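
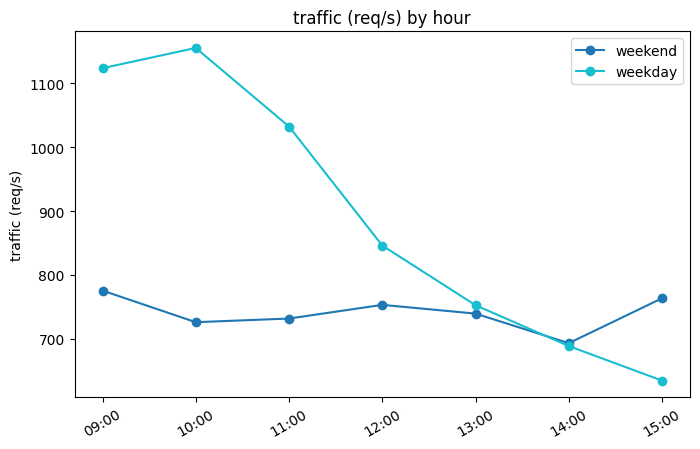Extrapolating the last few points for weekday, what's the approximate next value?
Last three: 750, 700, 650 → slope ≈ -50/step → next ≈ 600.

≈ 600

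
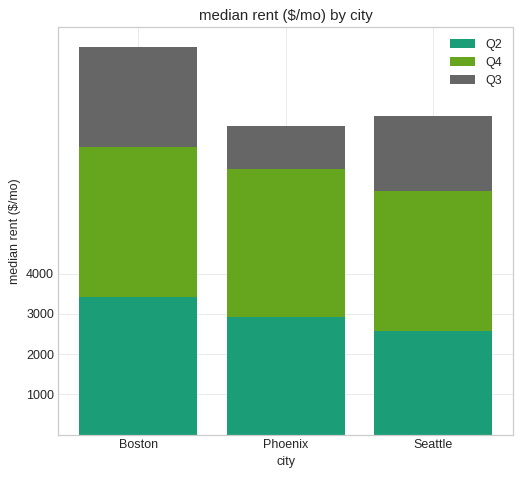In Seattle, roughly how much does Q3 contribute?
Q3 top ≈ 8000, bottom ≈ 6000; segment ≈ 2000.

≈ 2000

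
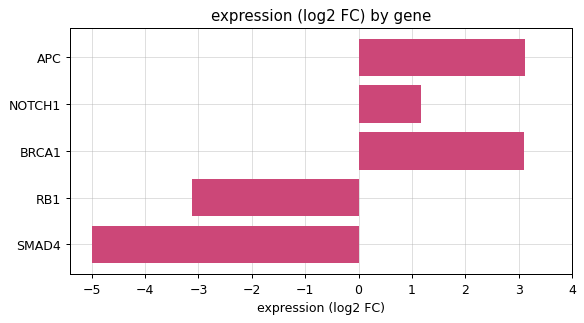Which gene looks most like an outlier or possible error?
SMAD4 ≈ -5; the rest sit between ≈ -3 and ≈ 3.

SMAD4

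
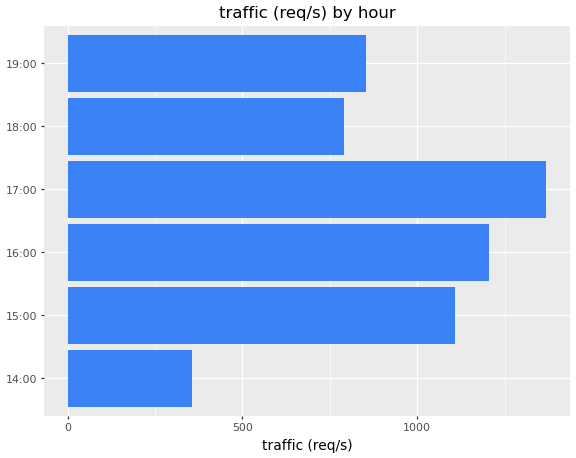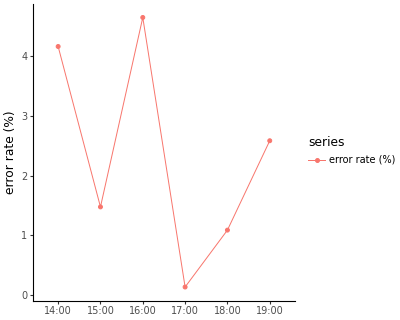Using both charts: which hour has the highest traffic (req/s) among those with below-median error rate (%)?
17:00

Chart 2 median error rate (%) ≈ 2; below-median hours: 15:00, 17:00, 18:00. Among those, 17:00 has the highest traffic (req/s) (≈ 1400).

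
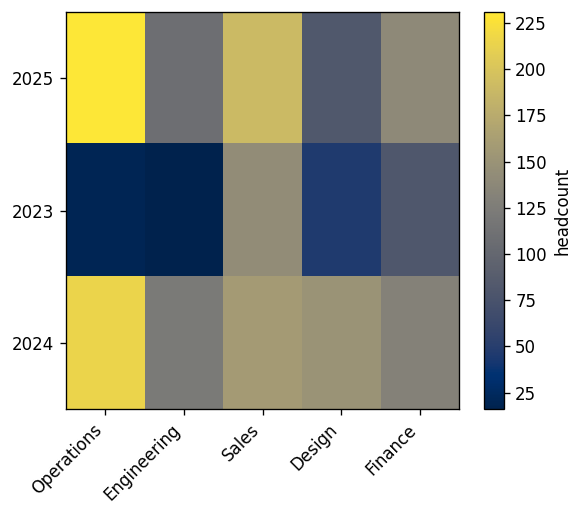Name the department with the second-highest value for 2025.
Sales

Top 3 for 2025: Operations ≈ 240, Sales ≈ 200, Finance ≈ 140.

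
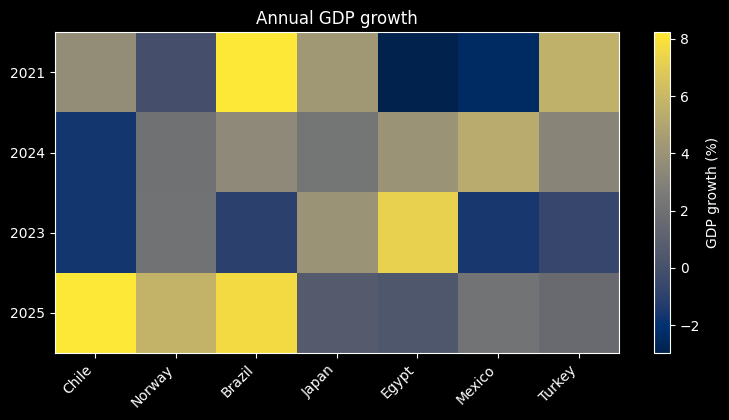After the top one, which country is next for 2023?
Top 3 for 2023: Egypt ≈ 7, Japan ≈ 4, Norway ≈ 2.

Japan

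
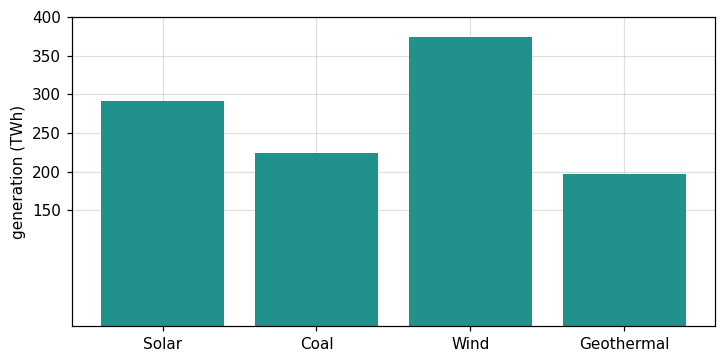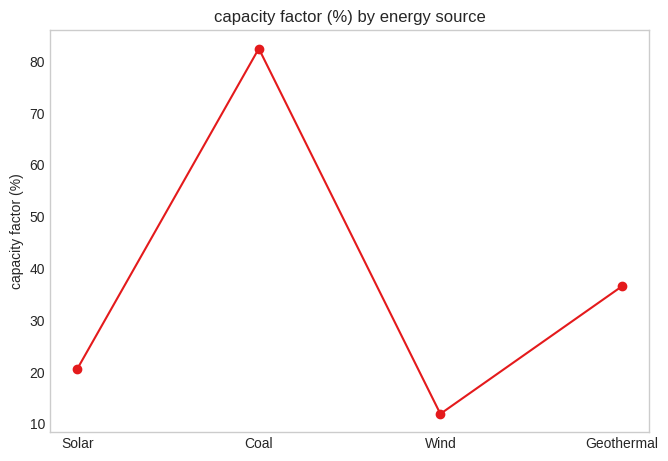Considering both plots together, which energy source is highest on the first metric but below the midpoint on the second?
Chart 2 median capacity factor (%) ≈ 30; below-median energy sources: Solar, Wind. Among those, Wind has the highest generation (TWh) (≈ 350).

Wind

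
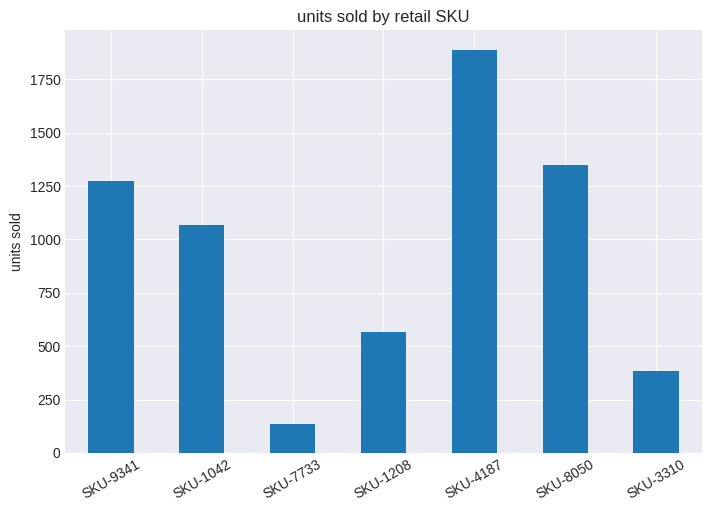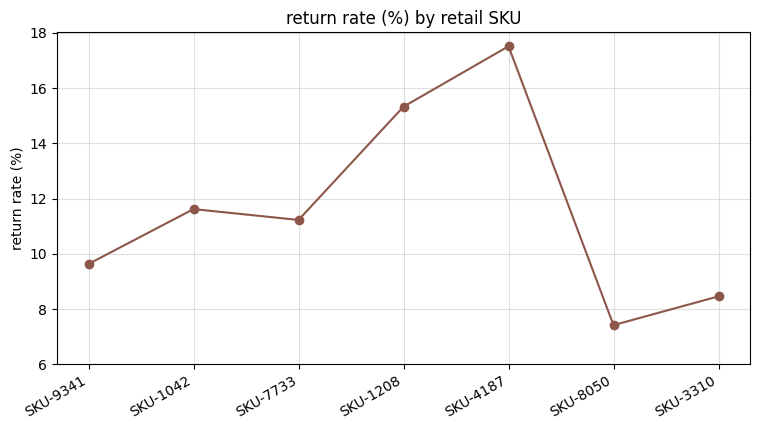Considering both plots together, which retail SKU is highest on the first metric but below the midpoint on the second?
Chart 2 median return rate (%) ≈ 12; below-median retail SKUs: SKU-9341, SKU-8050, SKU-3310. Among those, SKU-8050 has the highest units sold (≈ 1400).

SKU-8050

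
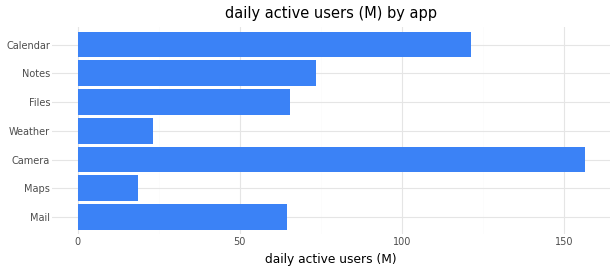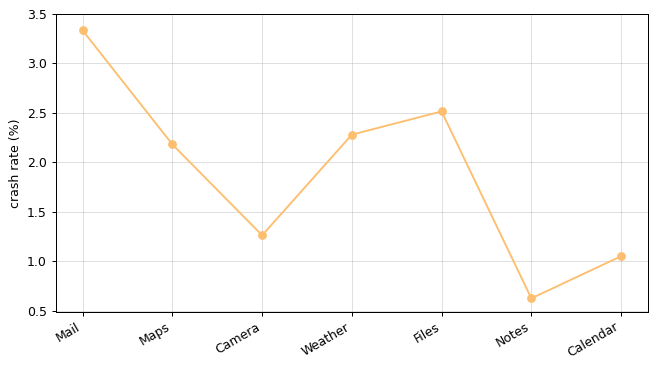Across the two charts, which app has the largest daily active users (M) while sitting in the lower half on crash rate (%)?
Camera

Chart 2 median crash rate (%) ≈ 2; below-median apps: Camera, Notes, Calendar. Among those, Camera has the highest daily active users (M) (≈ 160).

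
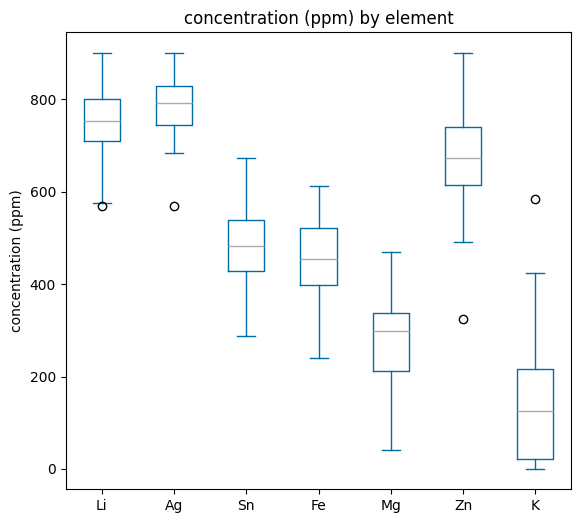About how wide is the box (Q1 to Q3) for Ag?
≈ 100

Q3 ≈ 800, Q1 ≈ 700; IQR ≈ 100.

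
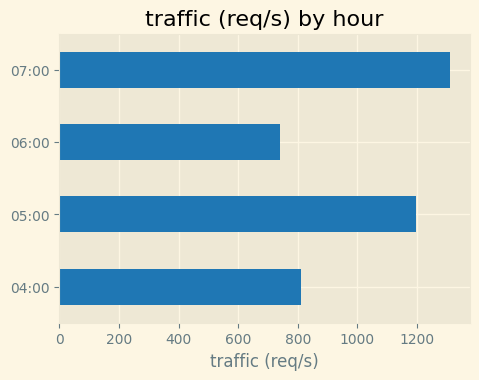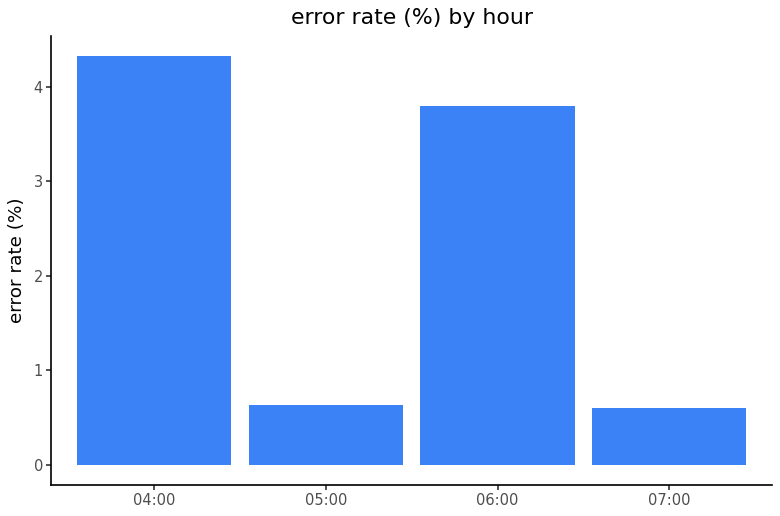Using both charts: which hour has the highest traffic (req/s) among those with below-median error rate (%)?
07:00

Chart 2 median error rate (%) ≈ 2; below-median hours: 05:00, 07:00. Among those, 07:00 has the highest traffic (req/s) (≈ 1400).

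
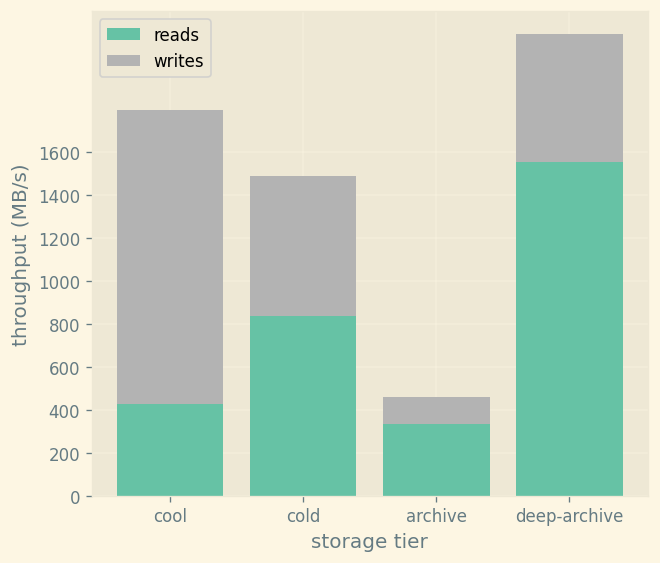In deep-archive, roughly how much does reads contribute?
reads top ≈ 1600, bottom ≈ 0; segment ≈ 1600.

≈ 1600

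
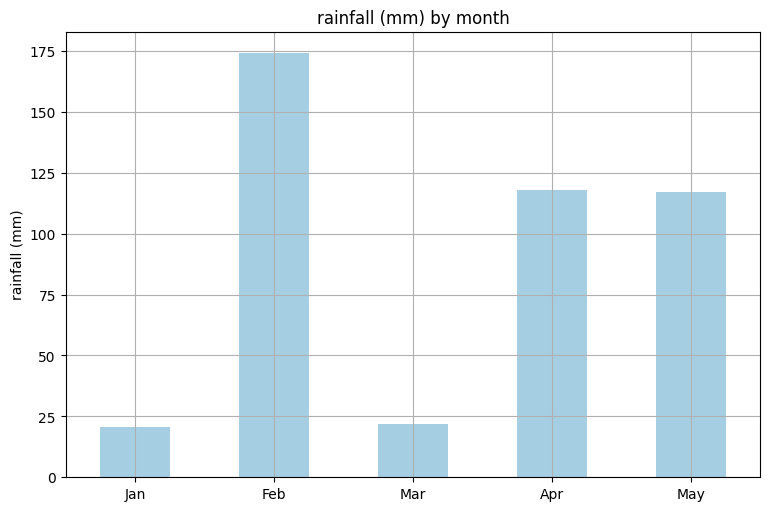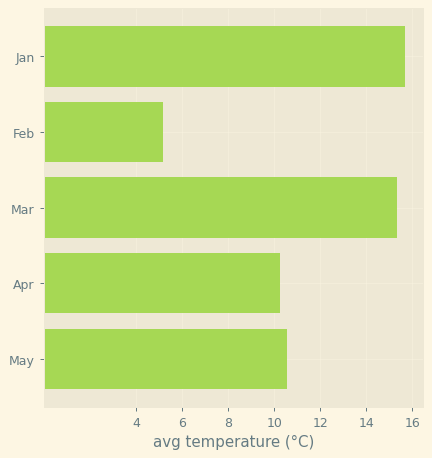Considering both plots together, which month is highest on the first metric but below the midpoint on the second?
Chart 2 median avg temperature (°C) ≈ 10; below-median months: Feb, Apr. Among those, Feb has the highest rainfall (mm) (≈ 180).

Feb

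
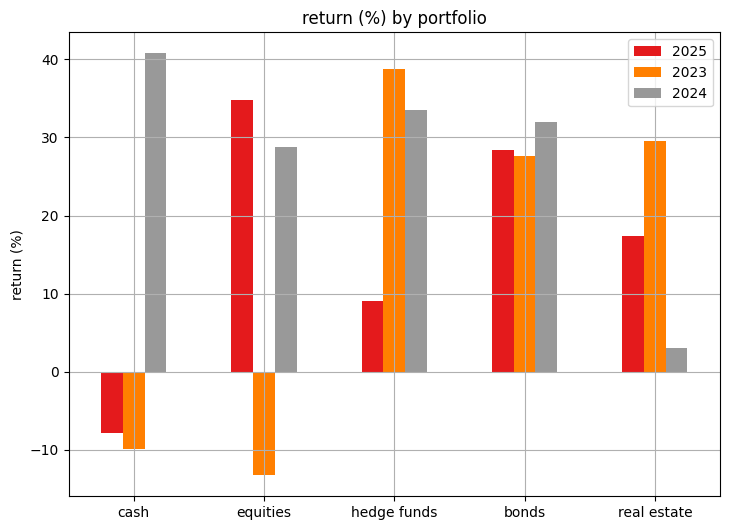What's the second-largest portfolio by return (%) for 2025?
bonds

Top 3 for 2025: equities ≈ 35, bonds ≈ 30, real estate ≈ 15.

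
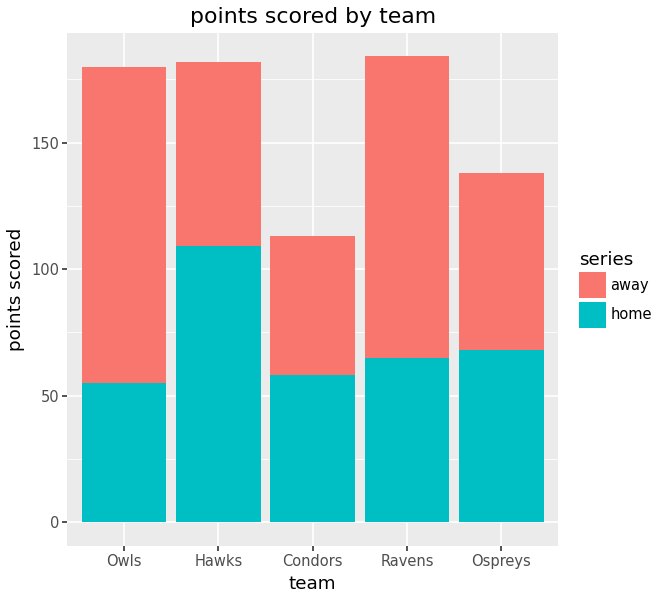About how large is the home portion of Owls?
≈ 60

home top ≈ 60, bottom ≈ 0; segment ≈ 60.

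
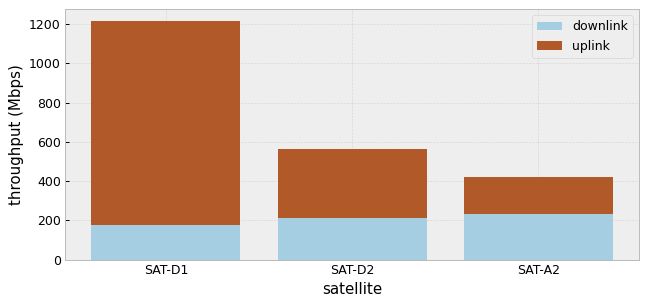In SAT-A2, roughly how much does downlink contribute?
downlink top ≈ 200, bottom ≈ 0; segment ≈ 200.

≈ 200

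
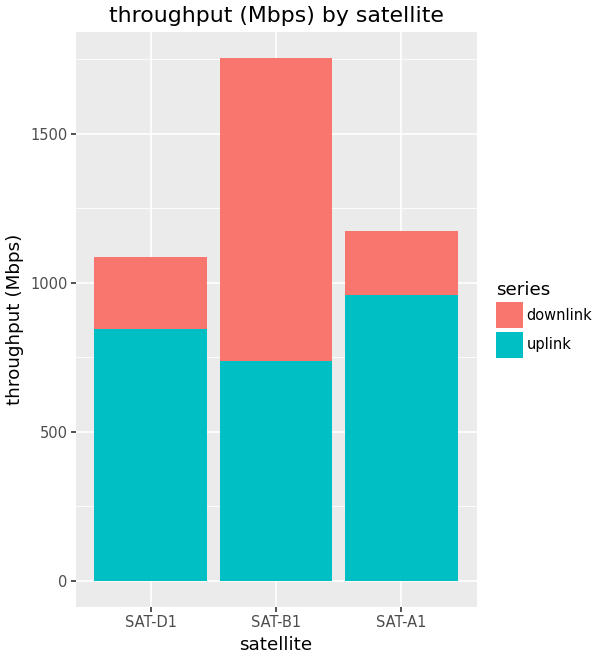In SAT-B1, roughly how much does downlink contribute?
≈ 1000

downlink top ≈ 1800, bottom ≈ 800; segment ≈ 1000.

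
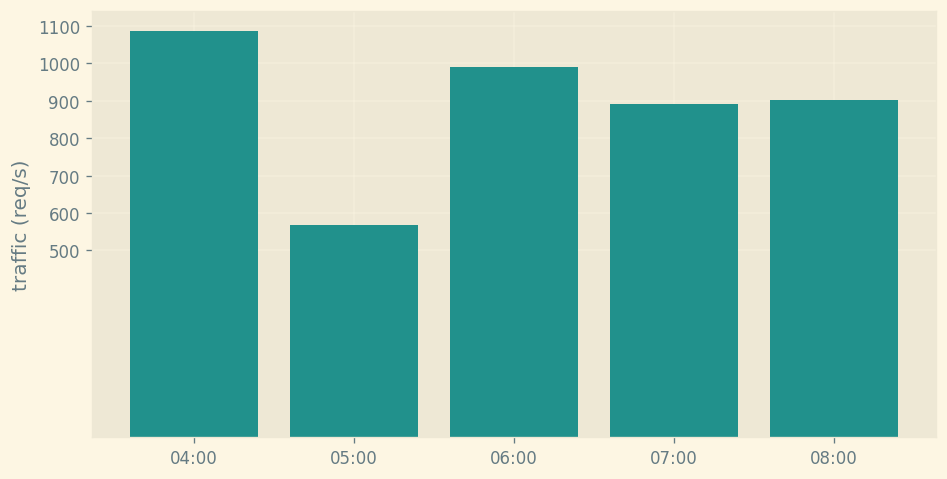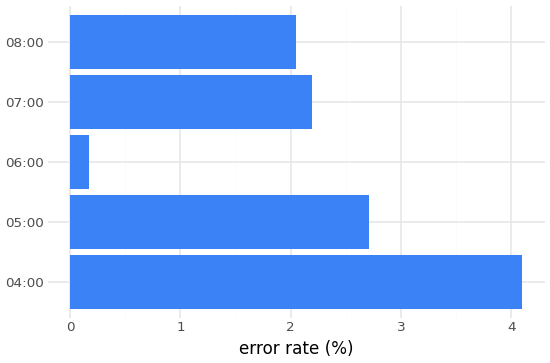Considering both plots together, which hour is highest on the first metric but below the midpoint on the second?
06:00

Chart 2 median error rate (%) ≈ 2; below-median hours: 06:00, 08:00. Among those, 06:00 has the highest traffic (req/s) (≈ 1000).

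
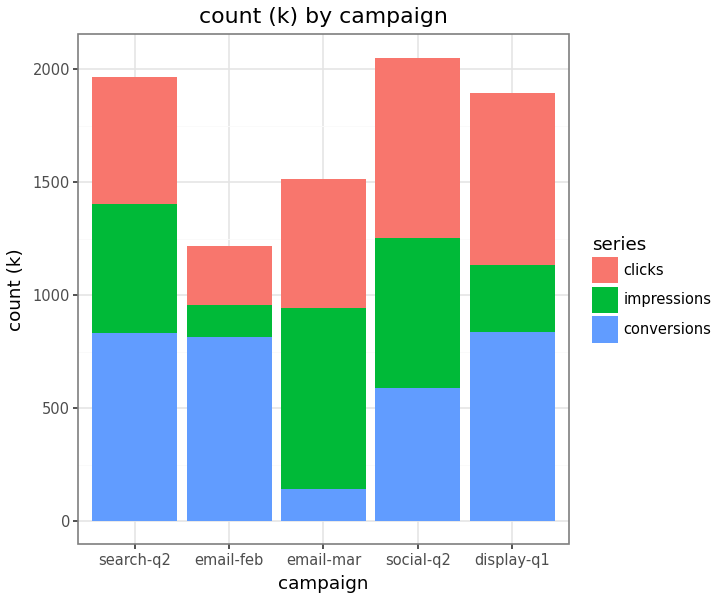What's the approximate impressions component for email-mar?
≈ 800

impressions top ≈ 1000, bottom ≈ 200; segment ≈ 800.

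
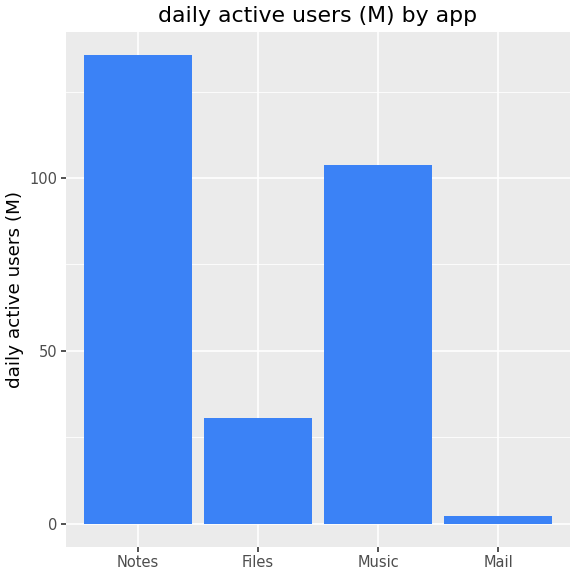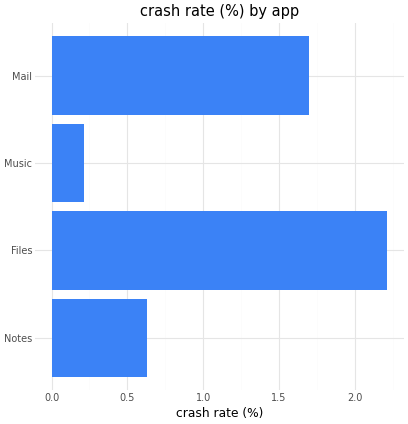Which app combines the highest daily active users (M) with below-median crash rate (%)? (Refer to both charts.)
Chart 2 median crash rate (%) ≈ 1; below-median apps: Notes, Music. Among those, Notes has the highest daily active users (M) (≈ 140).

Notes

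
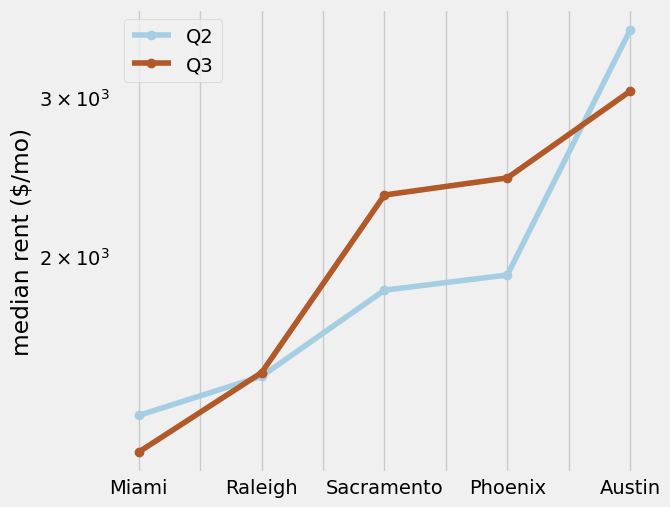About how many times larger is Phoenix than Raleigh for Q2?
≈ 1.43×

Phoenix ≈ 2000, Raleigh ≈ 1400; 2000/1400 ≈ 1.43.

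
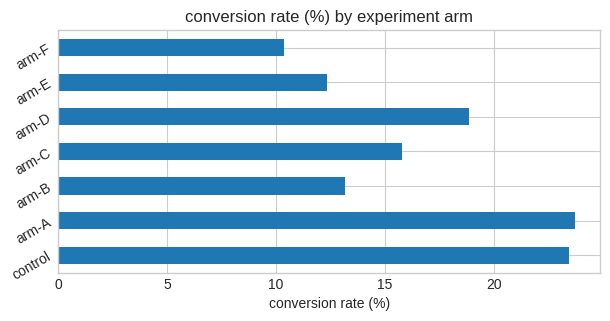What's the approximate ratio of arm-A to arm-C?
arm-A ≈ 24, arm-C ≈ 16; 24/16 ≈ 1.5.

≈ 1.5×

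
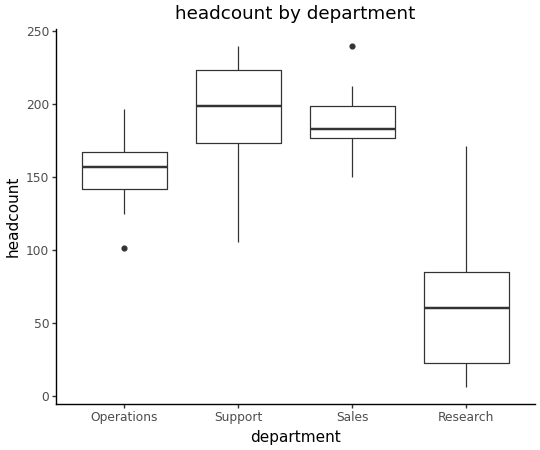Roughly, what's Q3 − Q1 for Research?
≈ 60

Q3 ≈ 80, Q1 ≈ 20; IQR ≈ 60.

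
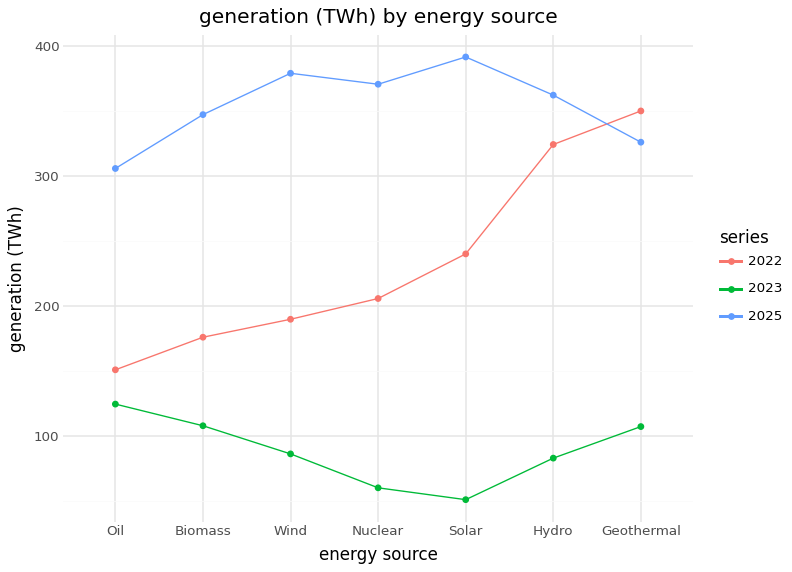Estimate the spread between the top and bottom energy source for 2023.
≈ 50

Max Oil ≈ 100, min Solar ≈ 50; range ≈ 50.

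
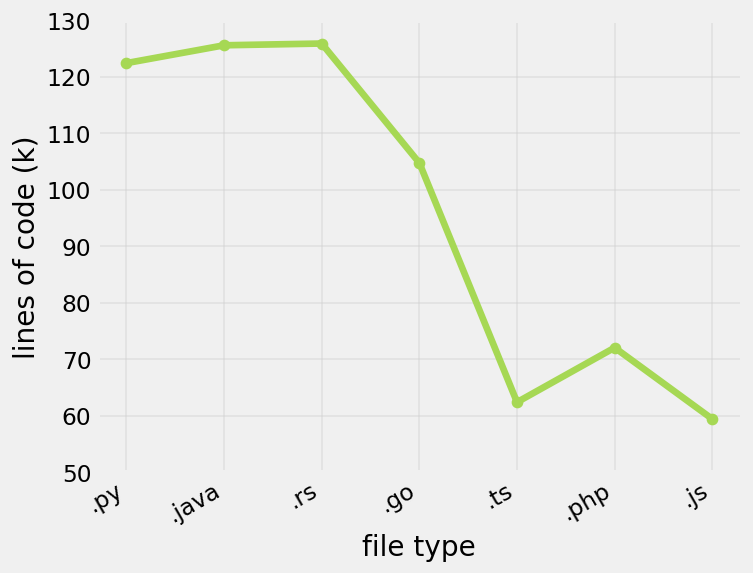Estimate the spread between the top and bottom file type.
≈ 70

Max .rs ≈ 130, min .js ≈ 60; range ≈ 70.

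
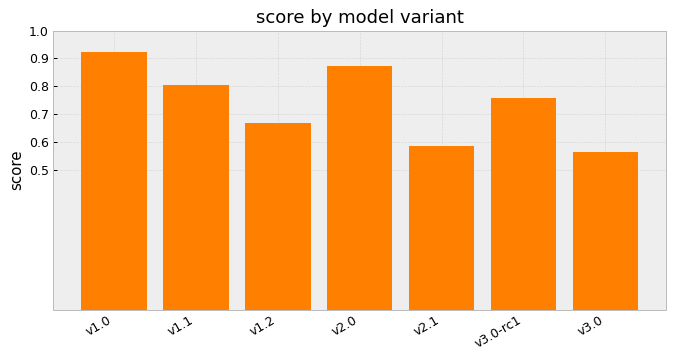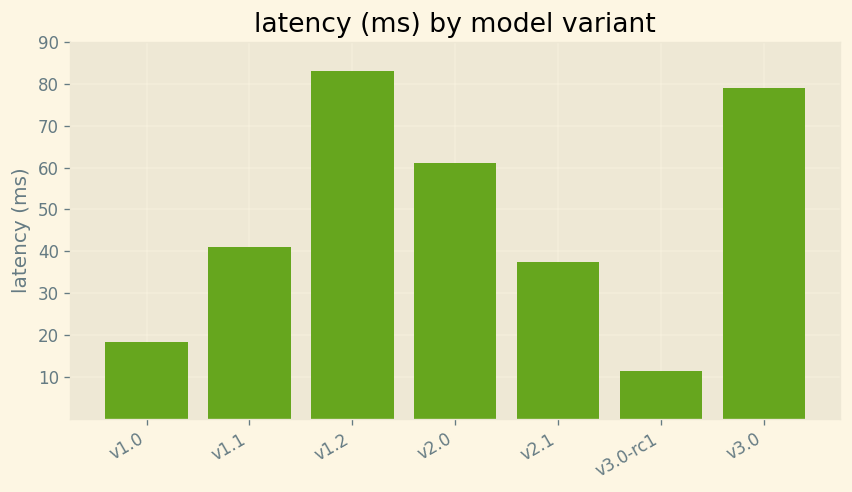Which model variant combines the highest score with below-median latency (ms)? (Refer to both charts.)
Chart 2 median latency (ms) ≈ 40; below-median model variants: v1.0, v2.1, v3.0-rc1. Among those, v1.0 has the highest score (≈ 0.9).

v1.0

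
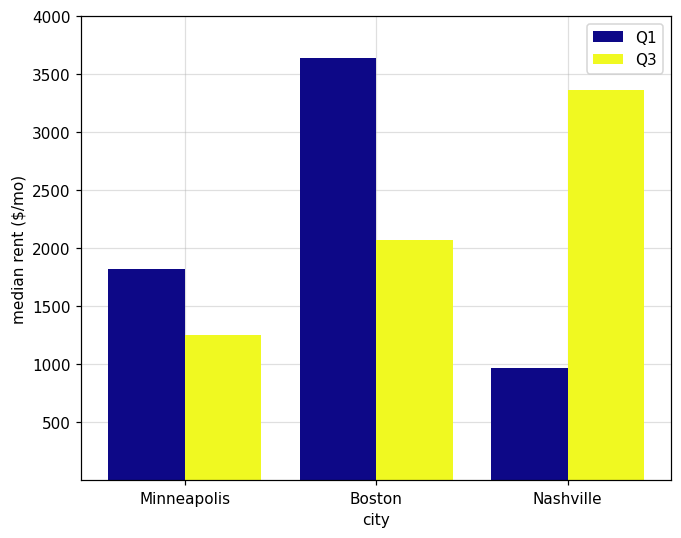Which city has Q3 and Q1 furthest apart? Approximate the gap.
Nashville: Q3 ≈ 3500, Q1 ≈ 1000 → gap ≈ 2500. Next-largest (Boston) is only ≈ 1500.

Nashville, ≈ 2500 $/mo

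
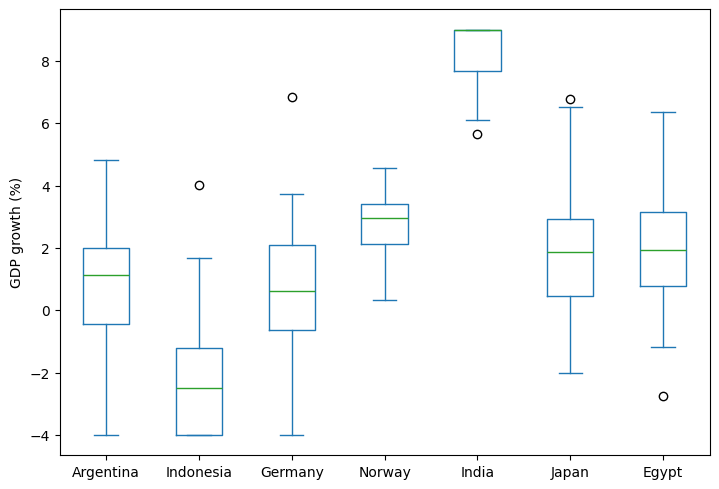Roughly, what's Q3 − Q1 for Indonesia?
Q3 ≈ -1, Q1 ≈ -4; IQR ≈ 3.

≈ 3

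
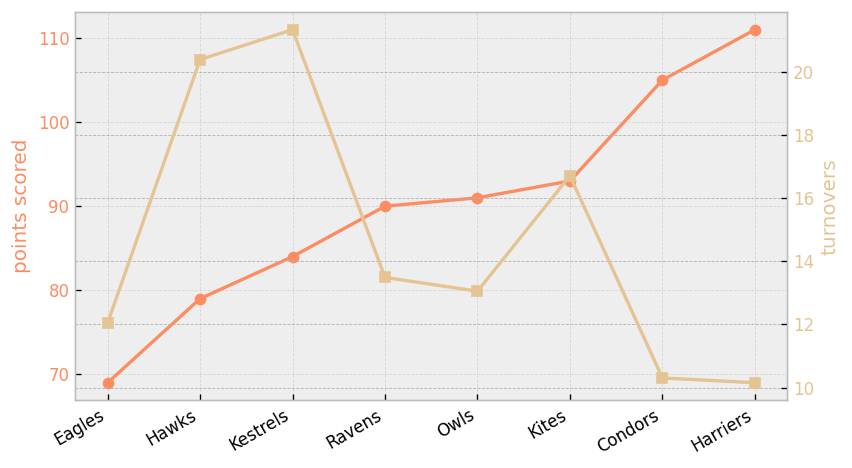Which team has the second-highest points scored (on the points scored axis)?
Top 3 (on the points scored axis): Harriers ≈ 110, Condors ≈ 105, Kites ≈ 95.

Condors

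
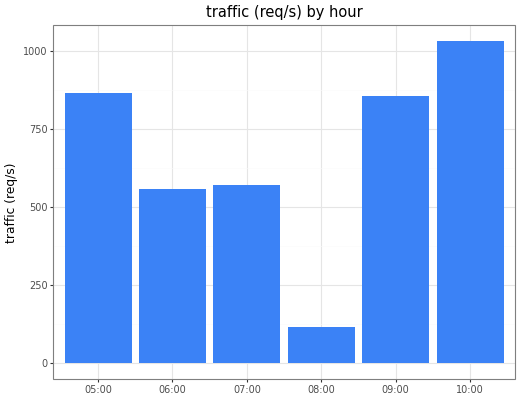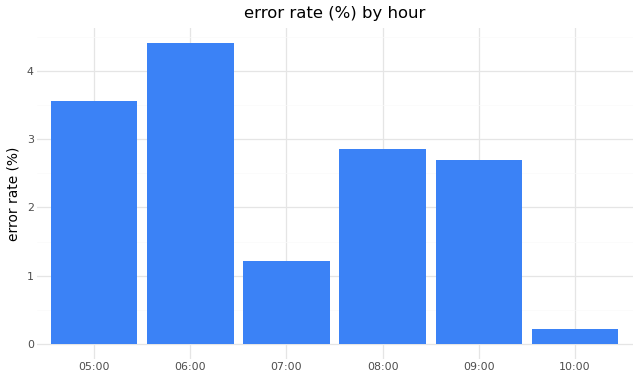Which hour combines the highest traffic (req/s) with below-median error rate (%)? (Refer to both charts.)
Chart 2 median error rate (%) ≈ 3; below-median hours: 07:00, 09:00, 10:00. Among those, 10:00 has the highest traffic (req/s) (≈ 1000).

10:00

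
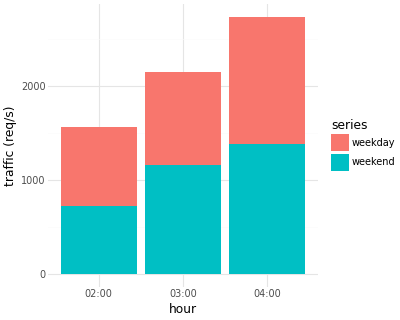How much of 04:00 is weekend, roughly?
weekend top ≈ 1500, bottom ≈ 0; segment ≈ 1500.

≈ 1500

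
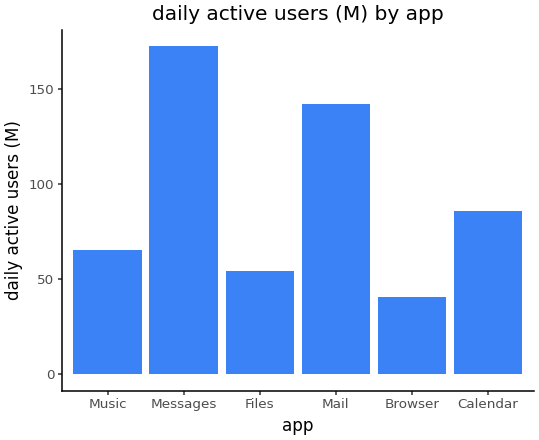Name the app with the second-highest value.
Top 3: Messages ≈ 180, Mail ≈ 140, Calendar ≈ 80.

Mail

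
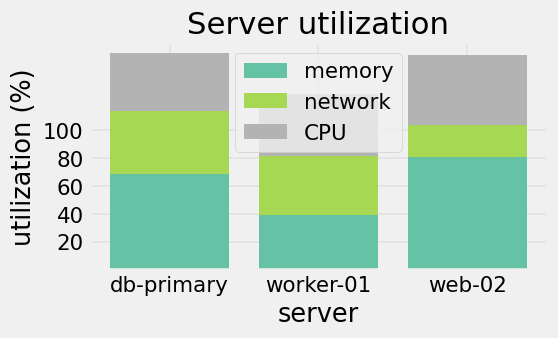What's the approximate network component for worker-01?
network top ≈ 80, bottom ≈ 40; segment ≈ 40.

≈ 40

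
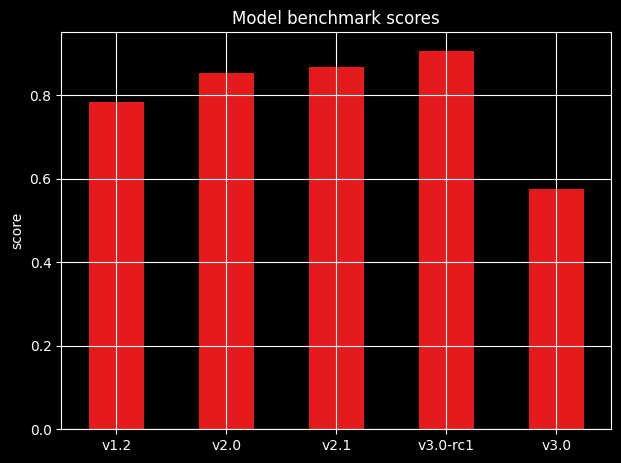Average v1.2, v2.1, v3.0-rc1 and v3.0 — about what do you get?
≈ 0.8

(0.8 + 0.9 + 0.9 + 0.6) / 4 ≈ 0.8.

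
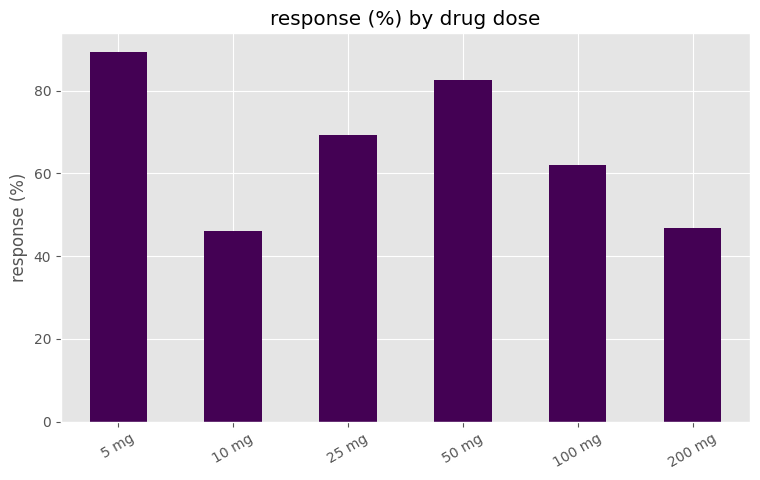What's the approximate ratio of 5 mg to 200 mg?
5 mg ≈ 90, 200 mg ≈ 50; 90/50 ≈ 1.8.

≈ 1.8×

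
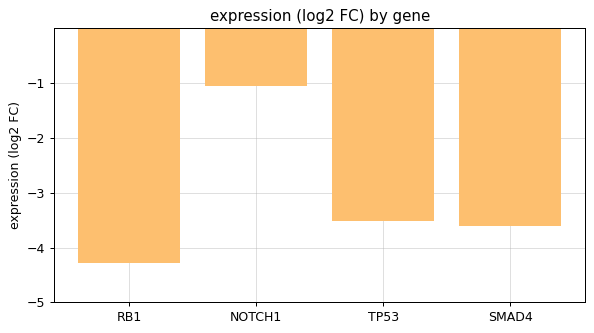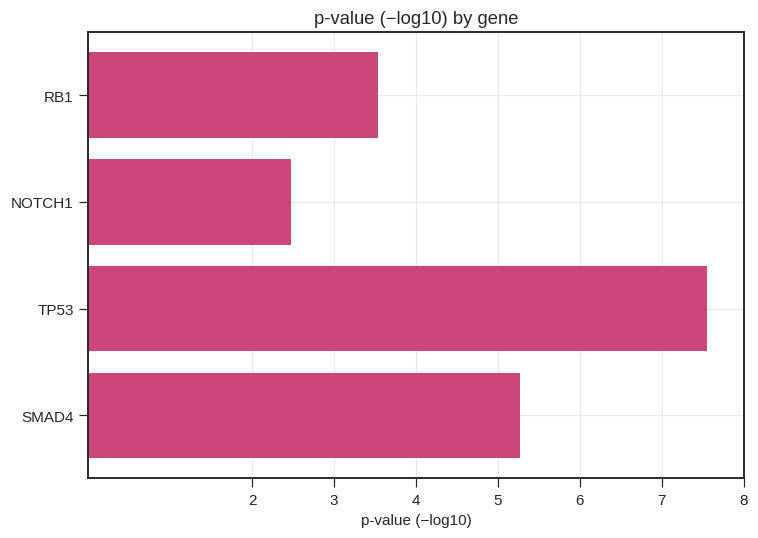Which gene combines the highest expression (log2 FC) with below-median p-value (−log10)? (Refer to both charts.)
NOTCH1

Chart 2 median p-value (−log10) ≈ 4; below-median genes: RB1, NOTCH1. Among those, NOTCH1 has the highest expression (log2 FC) (≈ -1).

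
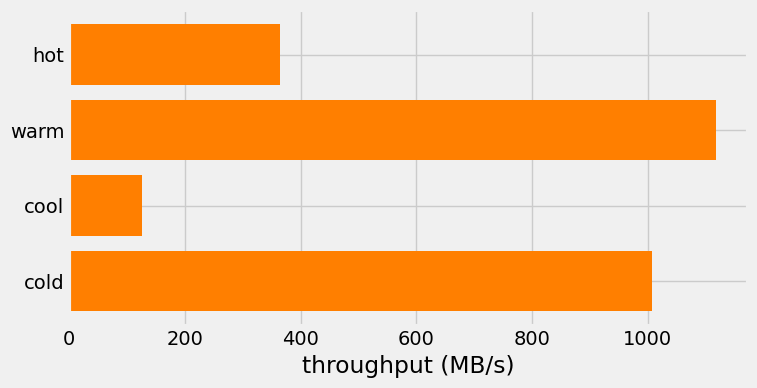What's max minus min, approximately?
Max warm ≈ 1100, min cool ≈ 100; range ≈ 1000.

≈ 1000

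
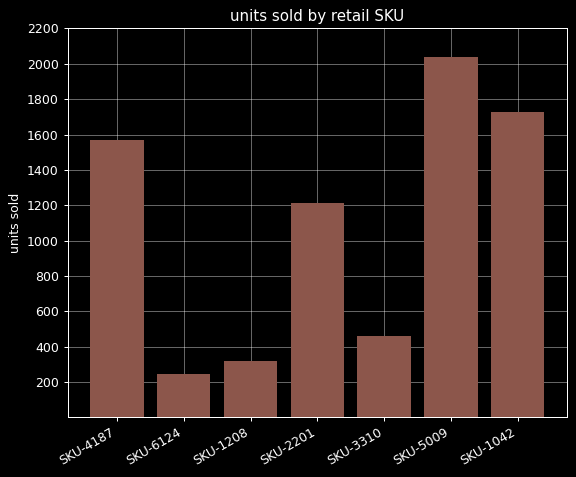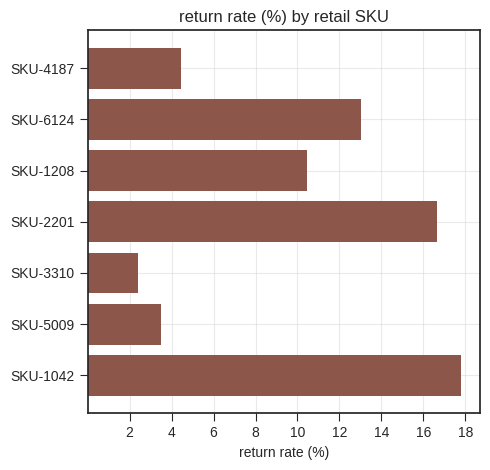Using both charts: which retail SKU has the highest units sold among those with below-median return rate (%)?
Chart 2 median return rate (%) ≈ 10; below-median retail SKUs: SKU-4187, SKU-3310, SKU-5009. Among those, SKU-5009 has the highest units sold (≈ 2000).

SKU-5009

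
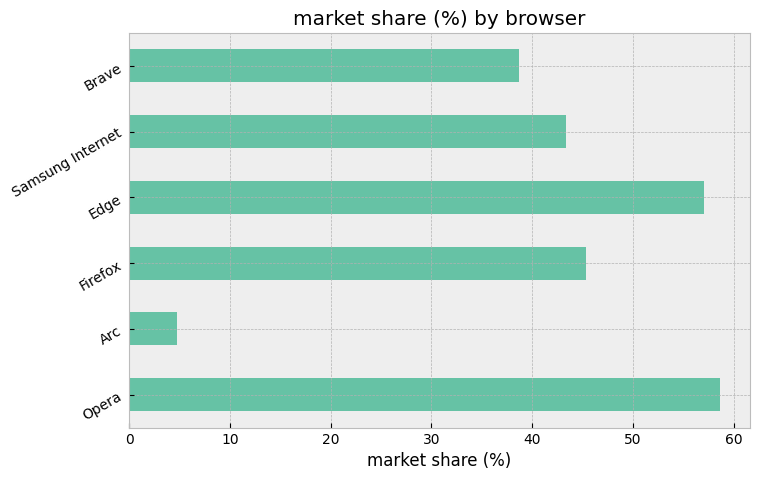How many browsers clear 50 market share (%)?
Above 50: Opera, Edge.

2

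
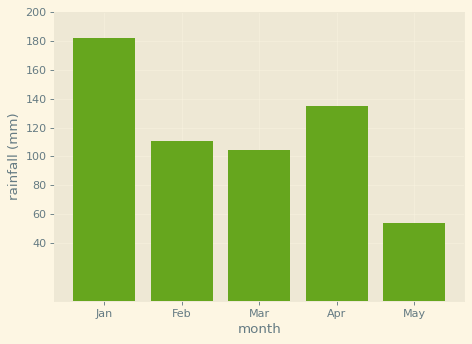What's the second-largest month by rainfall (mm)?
Top 3: Jan ≈ 180, Apr ≈ 140, Feb ≈ 120.

Apr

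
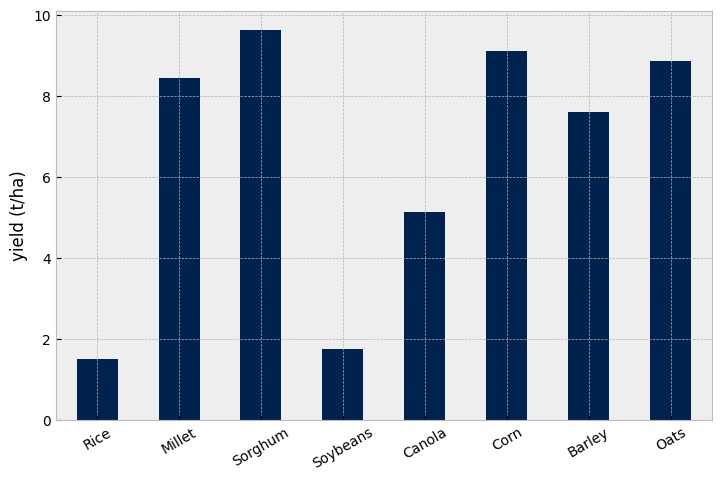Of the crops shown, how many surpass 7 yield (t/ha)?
Above 7: Millet, Sorghum, Corn, Barley, Oats.

5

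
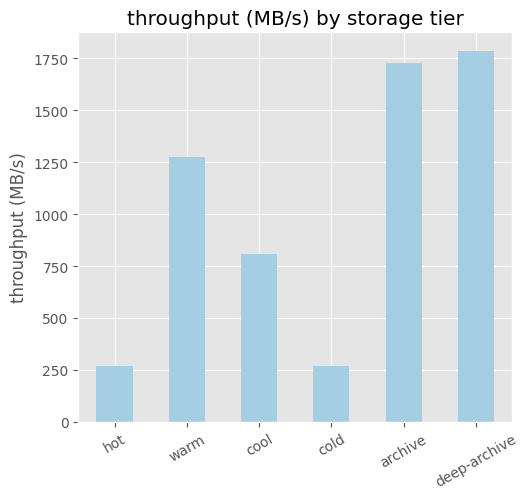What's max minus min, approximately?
≈ 1600

Max deep-archive ≈ 1800, min cold ≈ 200; range ≈ 1600.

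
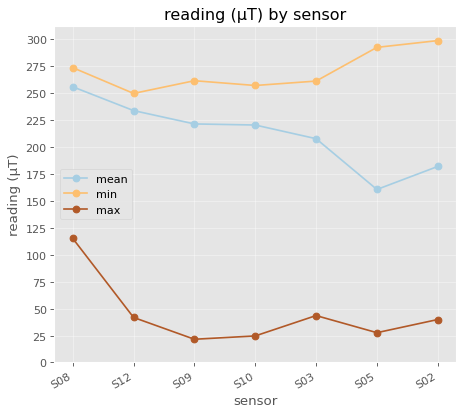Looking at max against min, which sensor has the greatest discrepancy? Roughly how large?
S05, ≈ 275 µT

S05: max ≈ 25, min ≈ 300 → gap ≈ 275. Next-largest (S02) is only ≈ 250.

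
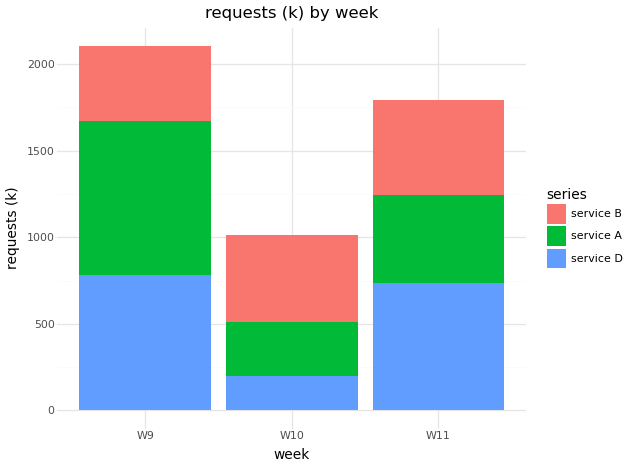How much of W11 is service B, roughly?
≈ 600

service B top ≈ 1800, bottom ≈ 1200; segment ≈ 600.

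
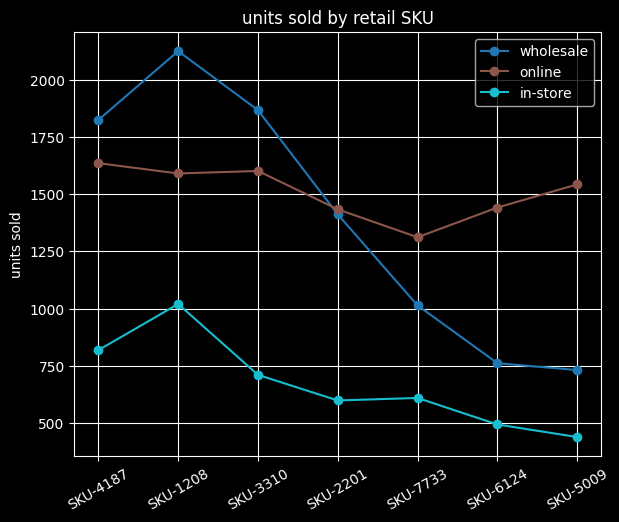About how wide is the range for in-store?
≈ 600

Max SKU-1208 ≈ 1000, min SKU-5009 ≈ 400; range ≈ 600.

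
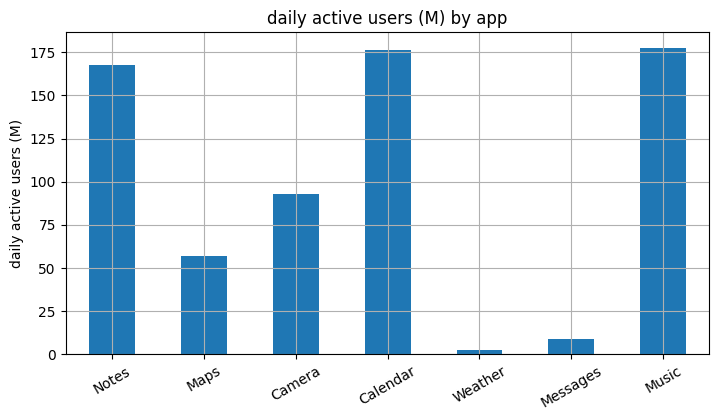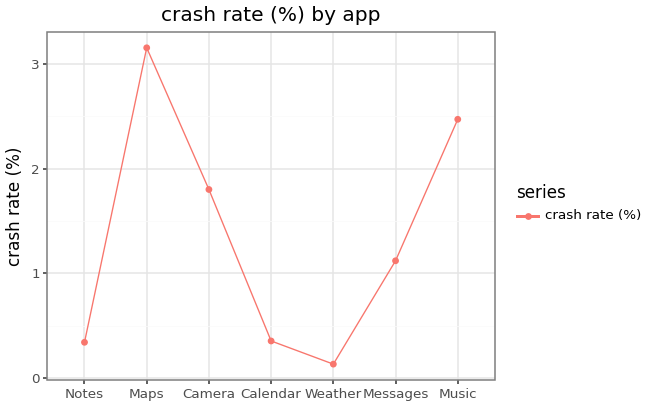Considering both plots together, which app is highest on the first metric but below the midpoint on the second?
Chart 2 median crash rate (%) ≈ 1; below-median apps: Notes, Calendar, Weather. Among those, Calendar has the highest daily active users (M) (≈ 180).

Calendar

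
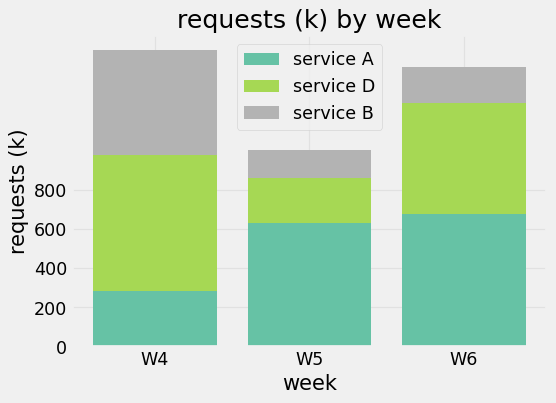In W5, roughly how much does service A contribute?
service A top ≈ 600, bottom ≈ 0; segment ≈ 600.

≈ 600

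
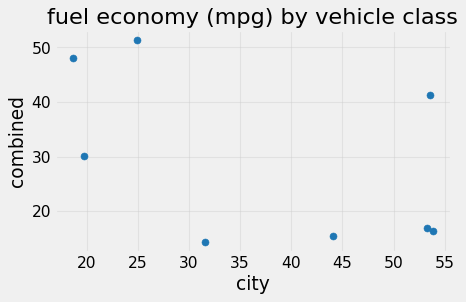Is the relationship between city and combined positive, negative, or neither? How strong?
Points are negatively correlated; moderate (|r| ≈ 0.5).

negative, moderate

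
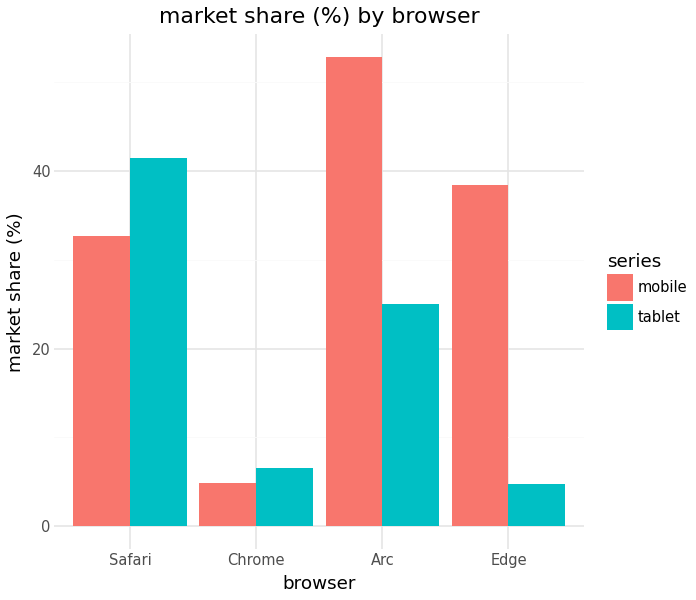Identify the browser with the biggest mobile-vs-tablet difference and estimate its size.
Edge: mobile ≈ 40, tablet ≈ 5 → gap ≈ 35. Next-largest (Arc) is only ≈ 30.

Edge, ≈ 35 %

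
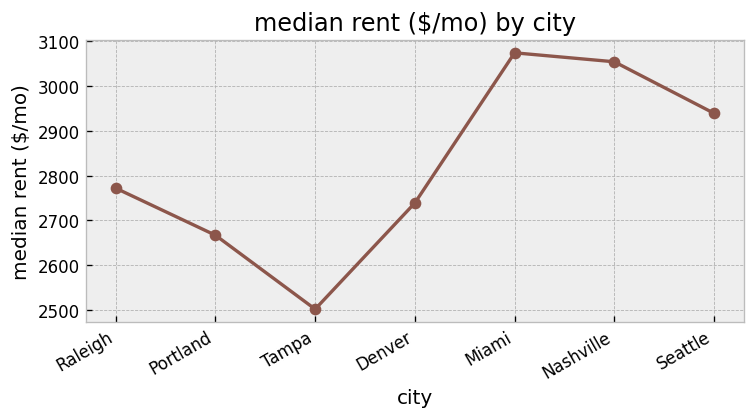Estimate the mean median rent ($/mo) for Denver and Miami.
≈ 2900

(2750 + 3050) / 2 ≈ 2900.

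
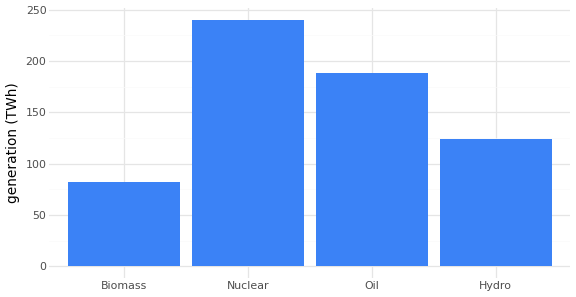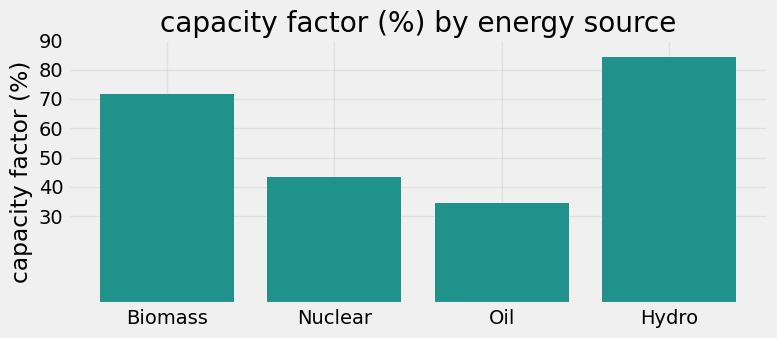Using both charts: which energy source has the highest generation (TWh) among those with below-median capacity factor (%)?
Chart 2 median capacity factor (%) ≈ 60; below-median energy sources: Nuclear, Oil. Among those, Nuclear has the highest generation (TWh) (≈ 250).

Nuclear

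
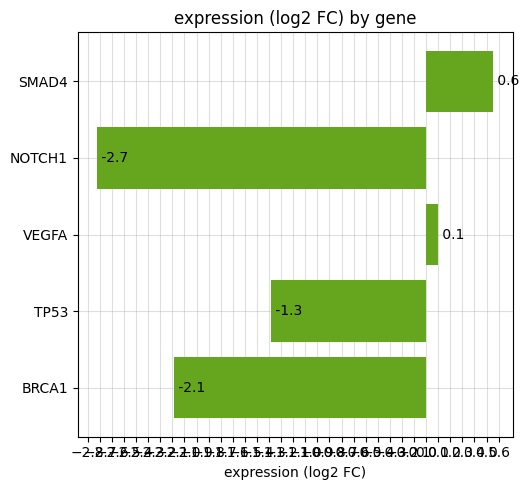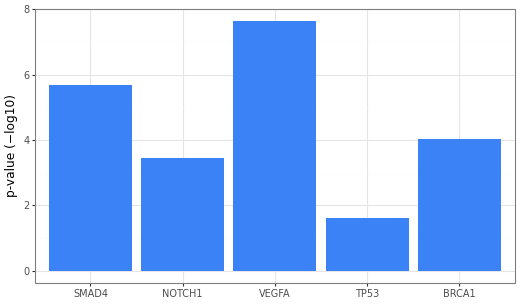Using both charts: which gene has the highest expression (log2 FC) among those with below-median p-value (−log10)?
Chart 2 median p-value (−log10) ≈ 4; below-median genes: NOTCH1, TP53. Among those, TP53 has the highest expression (log2 FC) (≈ -1.3).

TP53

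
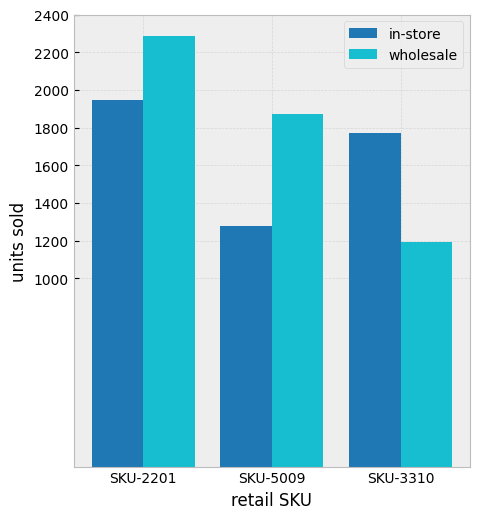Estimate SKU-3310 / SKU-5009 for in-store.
SKU-3310 ≈ 1800, SKU-5009 ≈ 1200; 1800/1200 ≈ 1.5.

≈ 1.5×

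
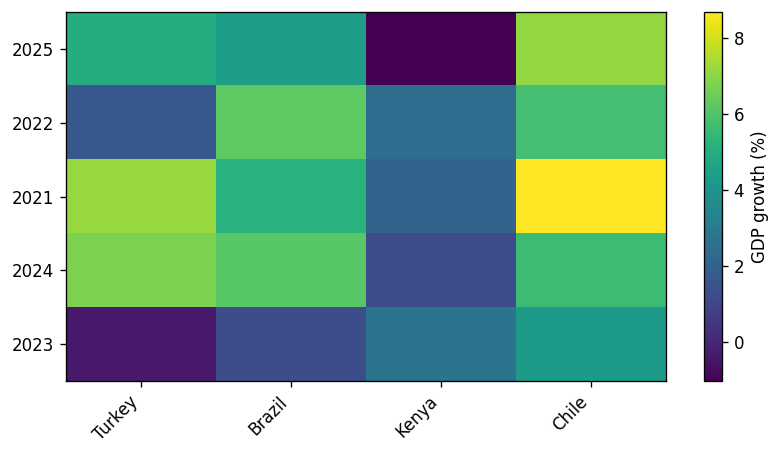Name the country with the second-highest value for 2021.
Turkey

Top 3 for 2021: Chile ≈ 9, Turkey ≈ 7, Brazil ≈ 5.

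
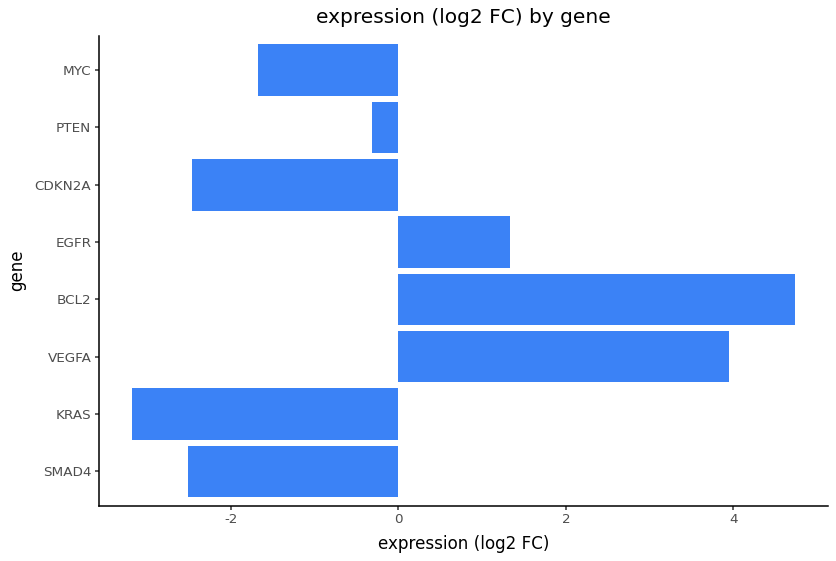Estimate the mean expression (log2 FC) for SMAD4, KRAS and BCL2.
(-3 + -3 + 5) / 3 ≈ 0.

≈ 0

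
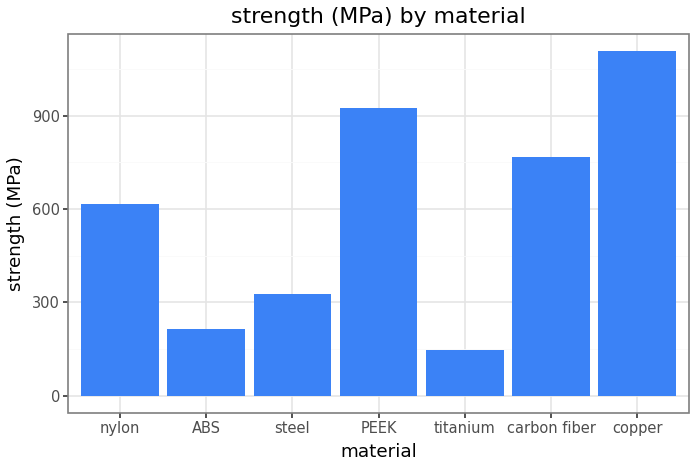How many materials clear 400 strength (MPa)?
4

Above 400: nylon, PEEK, carbon fiber, copper.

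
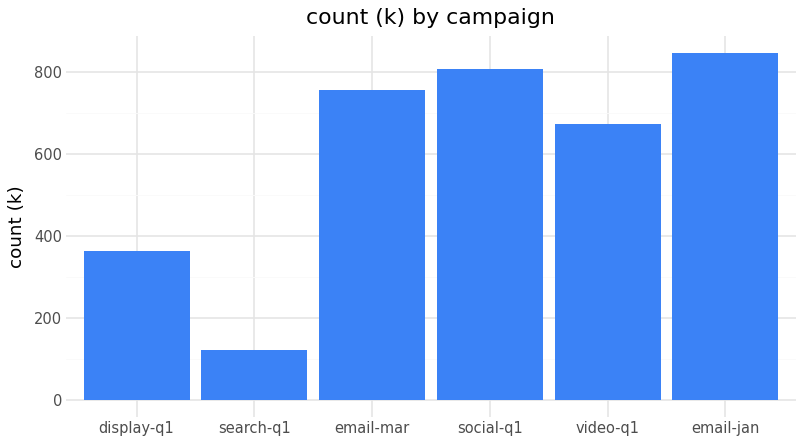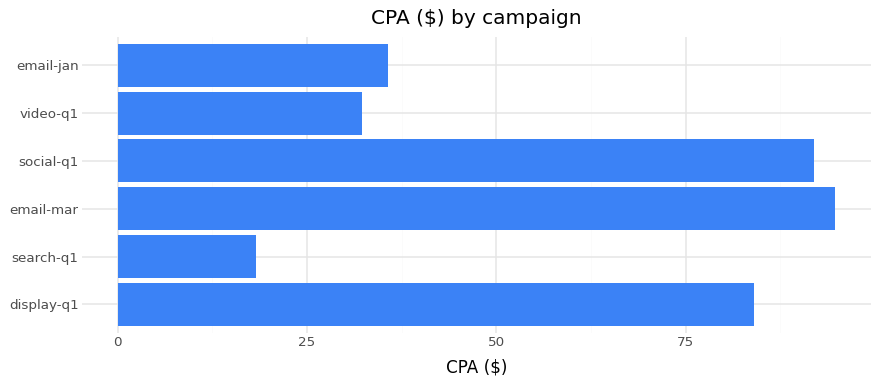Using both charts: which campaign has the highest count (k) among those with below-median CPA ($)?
email-jan

Chart 2 median CPA ($) ≈ 60; below-median campaigns: search-q1, video-q1, email-jan. Among those, email-jan has the highest count (k) (≈ 800).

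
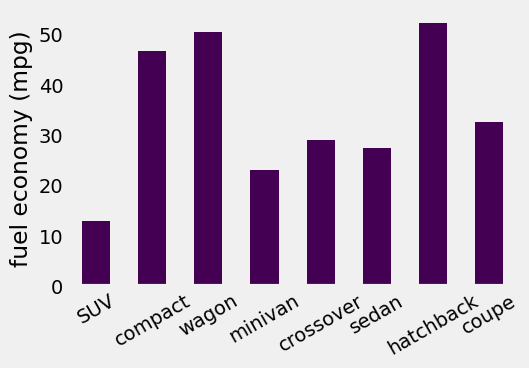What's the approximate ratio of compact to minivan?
compact ≈ 45, minivan ≈ 25; 45/25 ≈ 1.8.

≈ 1.8×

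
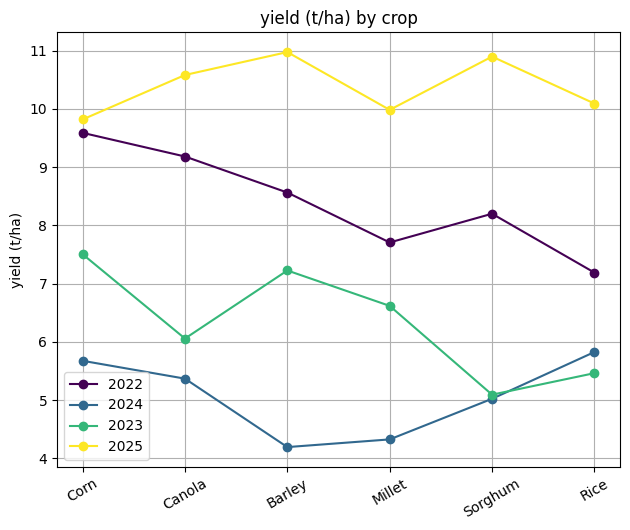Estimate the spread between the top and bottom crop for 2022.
Max Corn ≈ 10, min Rice ≈ 7; range ≈ 3.

≈ 3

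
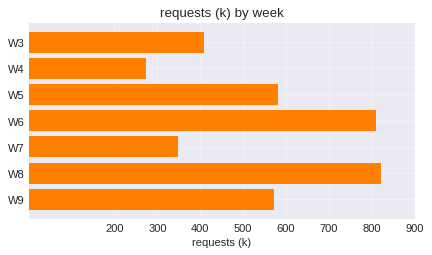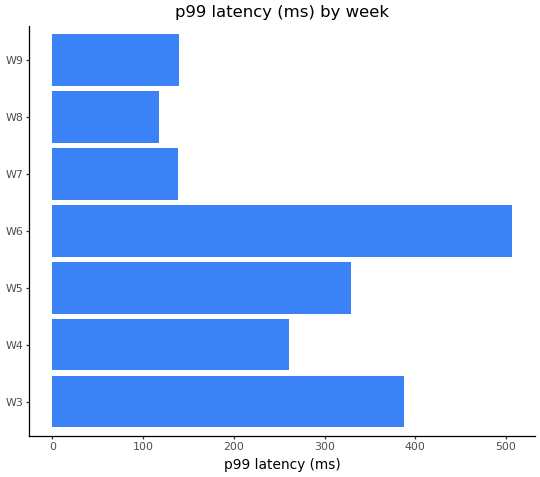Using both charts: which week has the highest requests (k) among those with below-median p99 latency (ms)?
W8

Chart 2 median p99 latency (ms) ≈ 250; below-median weeks: W7, W8, W9. Among those, W8 has the highest requests (k) (≈ 800).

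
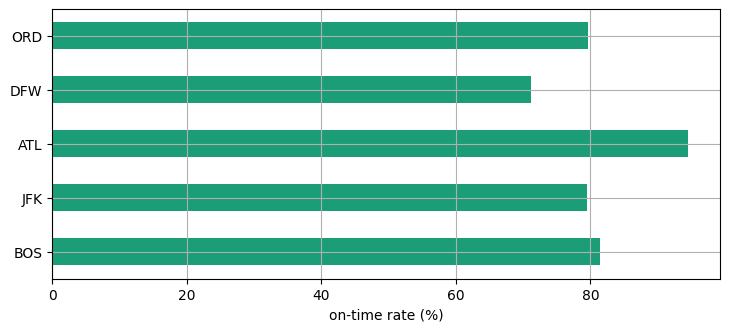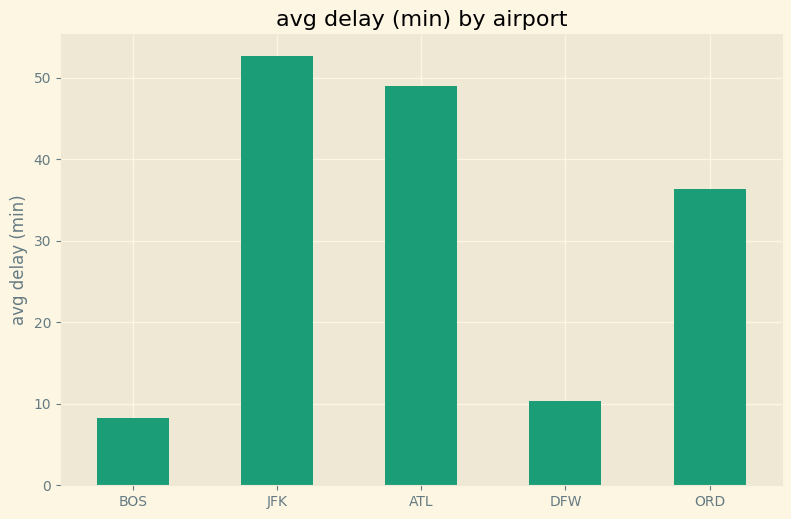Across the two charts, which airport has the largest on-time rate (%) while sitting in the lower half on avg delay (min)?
Chart 2 median avg delay (min) ≈ 35; below-median airports: BOS, DFW. Among those, BOS has the highest on-time rate (%) (≈ 80).

BOS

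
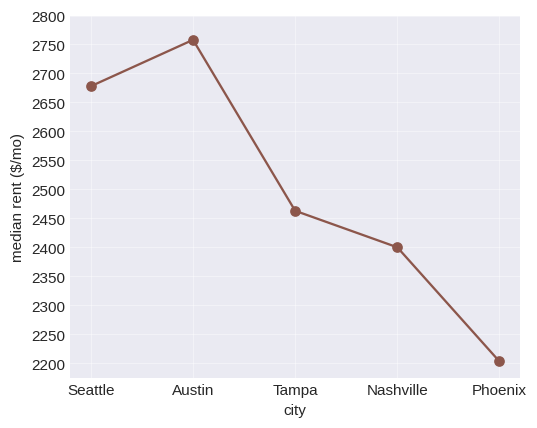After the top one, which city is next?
Top 3: Austin ≈ 2750, Seattle ≈ 2700, Tampa ≈ 2450.

Seattle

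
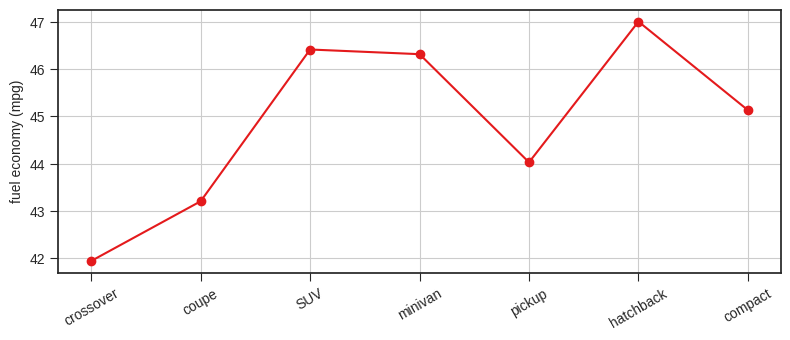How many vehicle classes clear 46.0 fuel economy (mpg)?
Above 46.0: SUV, minivan, hatchback.

3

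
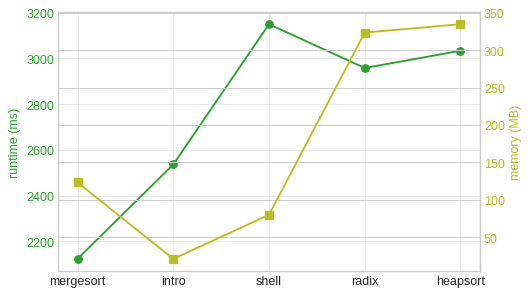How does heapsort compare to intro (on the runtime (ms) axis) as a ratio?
heapsort ≈ 3000, intro ≈ 2500; 3000/2500 ≈ 1.2.

≈ 1.2×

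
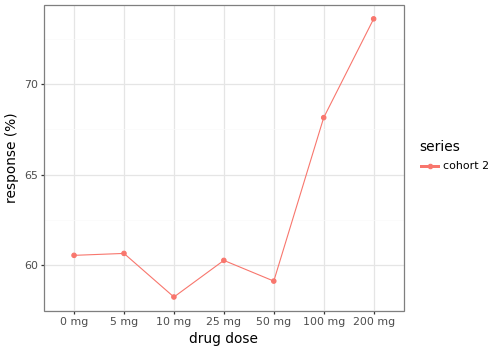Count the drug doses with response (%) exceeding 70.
Above 70: 200 mg.

1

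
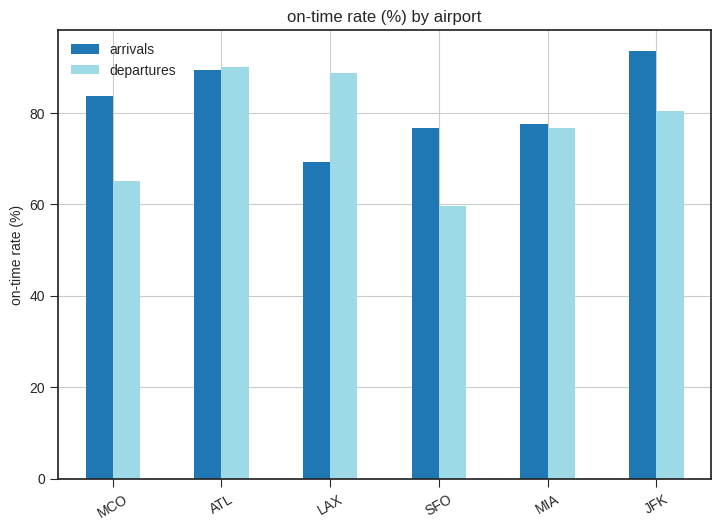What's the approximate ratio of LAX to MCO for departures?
LAX ≈ 90, MCO ≈ 70; 90/70 ≈ 1.29.

≈ 1.29×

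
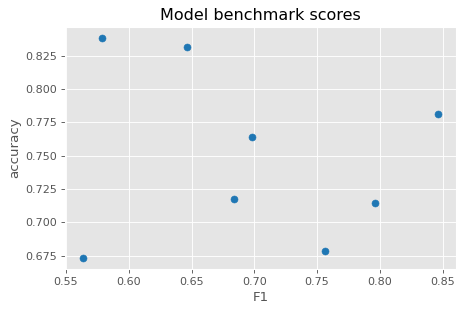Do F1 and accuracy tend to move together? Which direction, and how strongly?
Points are roughly uncorrelated; weak (|r| ≈ 0.2).

no clear correlation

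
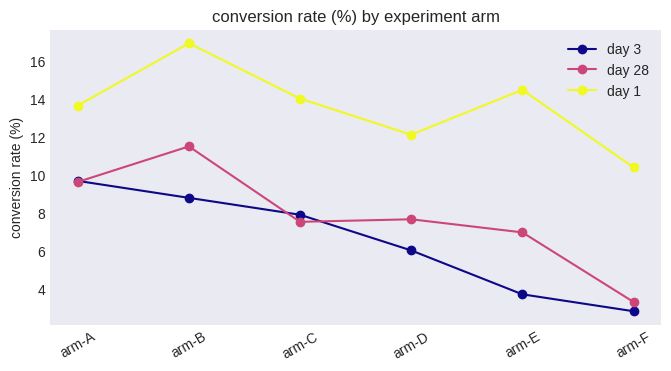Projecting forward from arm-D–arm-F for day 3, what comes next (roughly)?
Last three: 6, 4, 2 → slope ≈ -2/step → next ≈ 0.

≈ 0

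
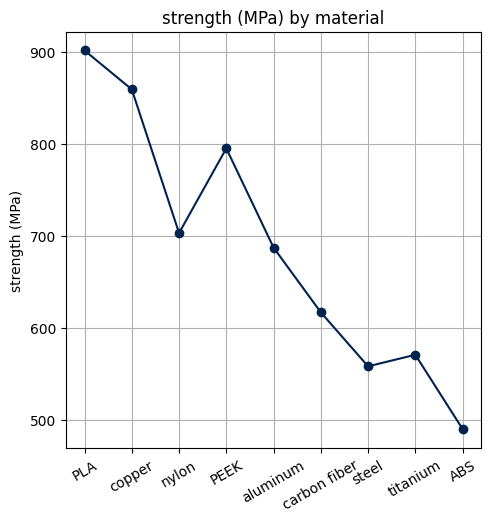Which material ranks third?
Top 4: PLA ≈ 900, copper ≈ 850, PEEK ≈ 800, nylon ≈ 700.

PEEK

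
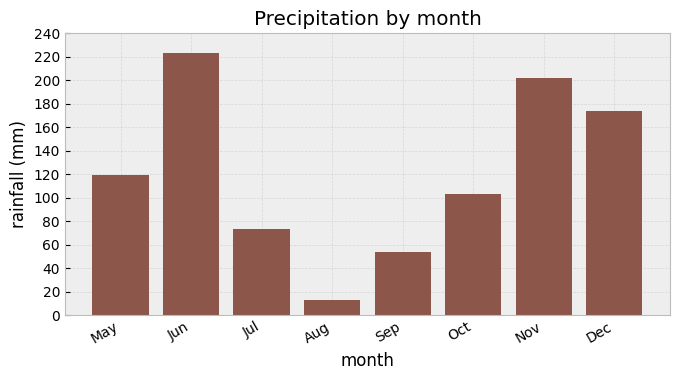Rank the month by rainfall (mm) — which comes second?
Nov

Top 3: Jun ≈ 220, Nov ≈ 200, Dec ≈ 180.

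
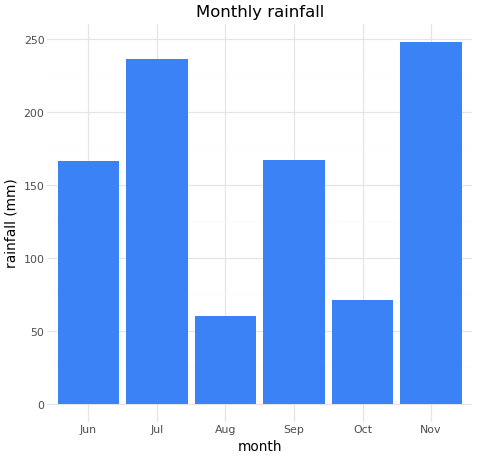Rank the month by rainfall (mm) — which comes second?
Jul

Top 3: Nov ≈ 250, Jul ≈ 225, Sep ≈ 175.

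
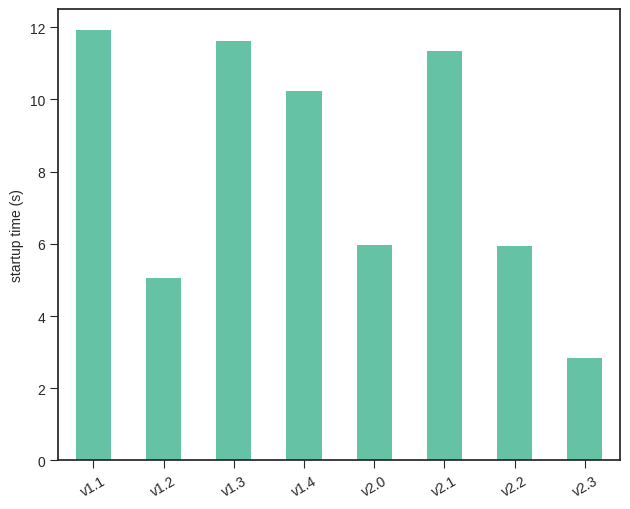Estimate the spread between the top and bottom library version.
Max v1.1 ≈ 12, min v2.3 ≈ 3; range ≈ 9.

≈ 9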